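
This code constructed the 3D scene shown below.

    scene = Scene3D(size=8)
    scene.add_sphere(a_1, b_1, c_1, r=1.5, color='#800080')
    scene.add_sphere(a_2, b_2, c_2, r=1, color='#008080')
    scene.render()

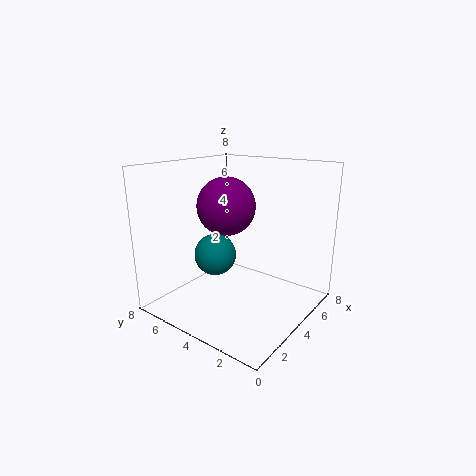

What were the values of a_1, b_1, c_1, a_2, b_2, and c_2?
a_1 = 3
b_1 = 4
c_1 = 6
a_2 = 1.5
b_2 = 3.5
c_2 = 4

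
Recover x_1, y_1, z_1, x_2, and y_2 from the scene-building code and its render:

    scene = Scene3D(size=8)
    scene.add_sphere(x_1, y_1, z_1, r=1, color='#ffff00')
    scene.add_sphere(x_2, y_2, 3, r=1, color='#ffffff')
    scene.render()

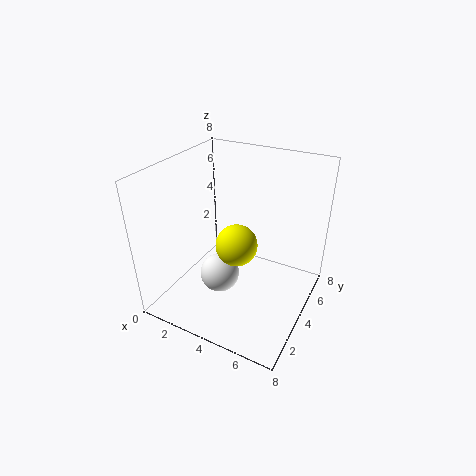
x_1 = 5
y_1 = 2
z_1 = 5
x_2 = 4
y_2 = 2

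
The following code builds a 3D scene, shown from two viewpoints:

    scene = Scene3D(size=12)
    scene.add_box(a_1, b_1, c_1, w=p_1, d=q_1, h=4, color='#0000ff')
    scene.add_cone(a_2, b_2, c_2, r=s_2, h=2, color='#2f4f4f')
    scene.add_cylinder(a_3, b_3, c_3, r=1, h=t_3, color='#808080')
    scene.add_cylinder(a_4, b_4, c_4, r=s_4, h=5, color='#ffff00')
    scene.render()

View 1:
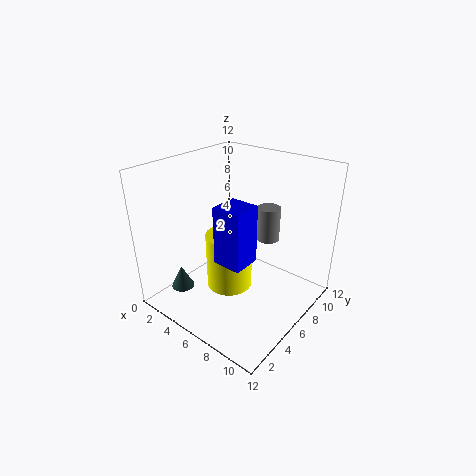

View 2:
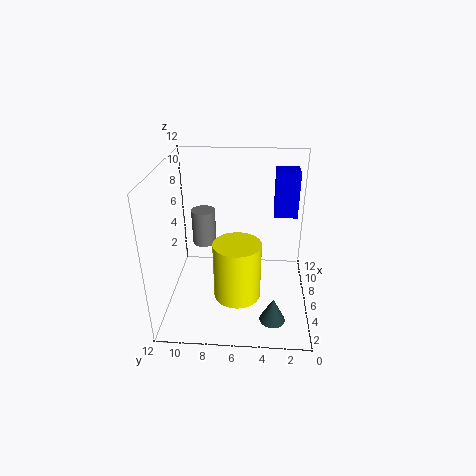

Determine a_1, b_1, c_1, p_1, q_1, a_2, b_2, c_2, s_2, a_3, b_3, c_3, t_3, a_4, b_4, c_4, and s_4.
a_1 = 8; b_1 = 1; c_1 = 7; p_1 = 2; q_1 = 2; a_2 = 2; b_2 = 3; c_2 = 1; s_2 = 1; a_3 = 7; b_3 = 9; c_3 = 5; t_3 = 3; a_4 = 5; b_4 = 6; c_4 = 1; s_4 = 2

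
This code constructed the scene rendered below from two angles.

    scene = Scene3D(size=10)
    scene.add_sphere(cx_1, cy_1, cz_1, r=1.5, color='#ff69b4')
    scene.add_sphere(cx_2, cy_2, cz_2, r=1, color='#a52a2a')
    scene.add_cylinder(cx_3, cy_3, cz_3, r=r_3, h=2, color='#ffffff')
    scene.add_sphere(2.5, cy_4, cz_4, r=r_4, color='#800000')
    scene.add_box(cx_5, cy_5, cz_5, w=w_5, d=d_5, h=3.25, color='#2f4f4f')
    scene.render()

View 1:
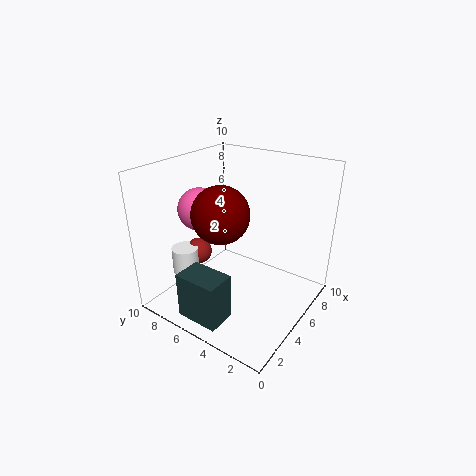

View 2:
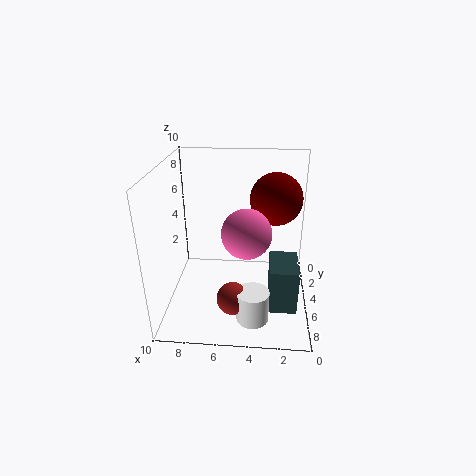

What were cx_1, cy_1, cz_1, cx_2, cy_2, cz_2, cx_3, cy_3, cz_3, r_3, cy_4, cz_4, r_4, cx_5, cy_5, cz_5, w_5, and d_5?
cx_1 = 4.25, cy_1 = 7.75, cz_1 = 6.75, cx_2 = 5, cy_2 = 8.75, cz_2 = 2.75, cx_3 = 3.75, cy_3 = 9, cz_3 = 1.5, r_3 = 1, cy_4 = 4.5, cz_4 = 7.75, r_4 = 1.75, cx_5 = 0.75, cy_5 = 4, cz_5 = 0.25, w_5 = 2, d_5 = 3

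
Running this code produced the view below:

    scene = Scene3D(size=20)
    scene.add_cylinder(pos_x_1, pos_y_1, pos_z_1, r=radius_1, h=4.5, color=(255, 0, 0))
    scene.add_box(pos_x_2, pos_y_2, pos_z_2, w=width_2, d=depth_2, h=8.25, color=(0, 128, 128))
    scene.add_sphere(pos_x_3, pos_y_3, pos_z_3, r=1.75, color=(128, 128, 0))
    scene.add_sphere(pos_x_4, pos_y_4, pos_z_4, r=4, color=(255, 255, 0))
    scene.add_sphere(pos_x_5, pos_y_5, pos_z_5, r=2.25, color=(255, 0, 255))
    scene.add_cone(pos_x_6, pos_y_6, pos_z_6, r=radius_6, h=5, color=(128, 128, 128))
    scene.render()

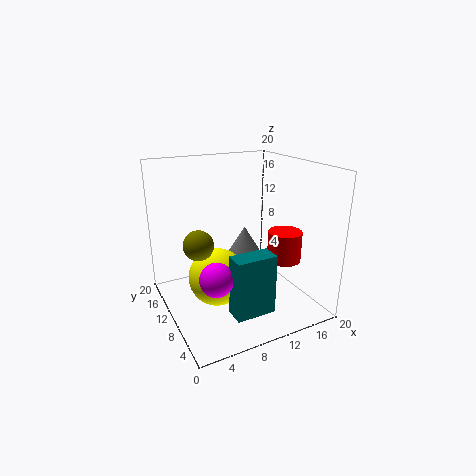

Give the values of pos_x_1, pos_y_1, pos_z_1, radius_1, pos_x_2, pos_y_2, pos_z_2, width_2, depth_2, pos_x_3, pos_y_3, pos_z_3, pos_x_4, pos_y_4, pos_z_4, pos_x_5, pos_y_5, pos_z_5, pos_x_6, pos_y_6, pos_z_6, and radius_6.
pos_x_1 = 17.25, pos_y_1 = 9, pos_z_1 = 5.5, radius_1 = 2.5, pos_x_2 = 6.75, pos_y_2 = 3.5, pos_z_2 = 1.25, width_2 = 5.5, depth_2 = 2.75, pos_x_3 = 2.5, pos_y_3 = 5.25, pos_z_3 = 12.25, pos_x_4 = 6.75, pos_y_4 = 10, pos_z_4 = 4.75, pos_x_5 = 5.25, pos_y_5 = 6.75, pos_z_5 = 6.25, pos_x_6 = 12, pos_y_6 = 11.75, pos_z_6 = 5.75, radius_6 = 3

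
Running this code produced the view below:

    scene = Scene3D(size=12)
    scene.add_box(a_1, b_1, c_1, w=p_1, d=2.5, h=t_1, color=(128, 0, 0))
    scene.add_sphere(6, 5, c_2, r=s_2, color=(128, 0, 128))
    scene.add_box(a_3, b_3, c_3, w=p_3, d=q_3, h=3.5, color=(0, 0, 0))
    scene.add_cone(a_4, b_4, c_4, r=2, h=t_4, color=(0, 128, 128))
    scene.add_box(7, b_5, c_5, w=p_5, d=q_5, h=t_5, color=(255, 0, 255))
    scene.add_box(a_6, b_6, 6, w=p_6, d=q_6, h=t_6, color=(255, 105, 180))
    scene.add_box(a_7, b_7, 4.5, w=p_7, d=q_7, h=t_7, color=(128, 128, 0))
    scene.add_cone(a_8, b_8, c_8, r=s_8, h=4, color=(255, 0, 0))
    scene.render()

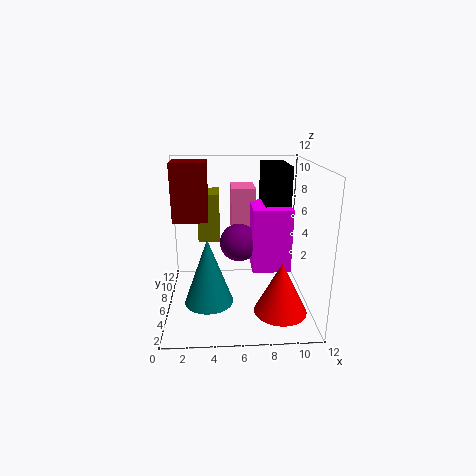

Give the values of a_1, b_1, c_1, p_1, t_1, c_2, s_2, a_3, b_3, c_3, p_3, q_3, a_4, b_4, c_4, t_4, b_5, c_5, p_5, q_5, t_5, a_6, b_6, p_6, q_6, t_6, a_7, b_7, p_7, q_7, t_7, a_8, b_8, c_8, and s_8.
a_1 = 0.5
b_1 = 7
c_1 = 7
p_1 = 3
t_1 = 5
c_2 = 6
s_2 = 1.5
a_3 = 8
b_3 = 4.5
c_3 = 8.5
p_3 = 2
q_3 = 4
a_4 = 3.5
b_4 = 4.5
c_4 = 1
t_4 = 5.5
b_5 = 3.5
c_5 = 4
p_5 = 3
q_5 = 3.5
t_5 = 5
a_6 = 5.5
b_6 = 6.5
p_6 = 2
q_6 = 3
t_6 = 4
a_7 = 2.5
b_7 = 9
p_7 = 2
q_7 = 3
t_7 = 4.5
a_8 = 9
b_8 = 2
c_8 = 1.5
s_8 = 2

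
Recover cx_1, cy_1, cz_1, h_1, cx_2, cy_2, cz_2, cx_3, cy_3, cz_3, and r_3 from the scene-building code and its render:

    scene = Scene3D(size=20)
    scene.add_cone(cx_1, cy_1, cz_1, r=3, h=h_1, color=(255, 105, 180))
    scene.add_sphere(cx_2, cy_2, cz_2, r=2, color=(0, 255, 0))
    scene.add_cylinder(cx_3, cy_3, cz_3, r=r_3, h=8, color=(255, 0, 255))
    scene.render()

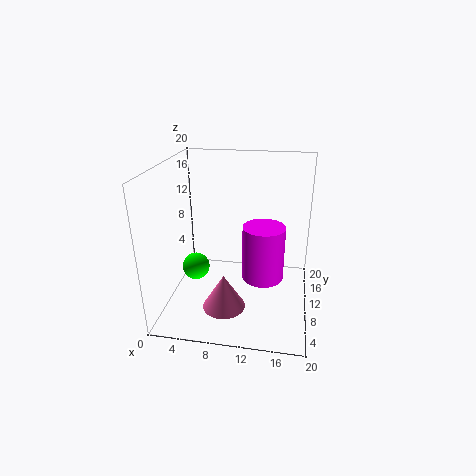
cx_1 = 8.5, cy_1 = 7, cz_1 = 0.5, h_1 = 5, cx_2 = 3.5, cy_2 = 10.5, cz_2 = 4.5, cx_3 = 13.5, cy_3 = 11, cz_3 = 3.5, r_3 = 3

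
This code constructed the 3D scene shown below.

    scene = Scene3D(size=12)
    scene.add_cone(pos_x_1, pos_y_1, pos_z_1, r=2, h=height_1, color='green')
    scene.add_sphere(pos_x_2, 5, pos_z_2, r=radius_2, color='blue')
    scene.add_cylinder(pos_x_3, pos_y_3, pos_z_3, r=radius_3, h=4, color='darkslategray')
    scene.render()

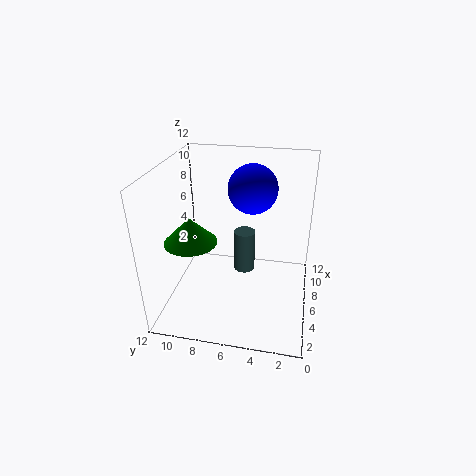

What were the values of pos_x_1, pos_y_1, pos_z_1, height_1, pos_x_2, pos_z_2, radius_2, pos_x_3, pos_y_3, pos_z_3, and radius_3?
pos_x_1 = 3
pos_y_1 = 9
pos_z_1 = 7
height_1 = 2
pos_x_2 = 7
pos_z_2 = 10
radius_2 = 2
pos_x_3 = 9
pos_y_3 = 6
pos_z_3 = 1
radius_3 = 1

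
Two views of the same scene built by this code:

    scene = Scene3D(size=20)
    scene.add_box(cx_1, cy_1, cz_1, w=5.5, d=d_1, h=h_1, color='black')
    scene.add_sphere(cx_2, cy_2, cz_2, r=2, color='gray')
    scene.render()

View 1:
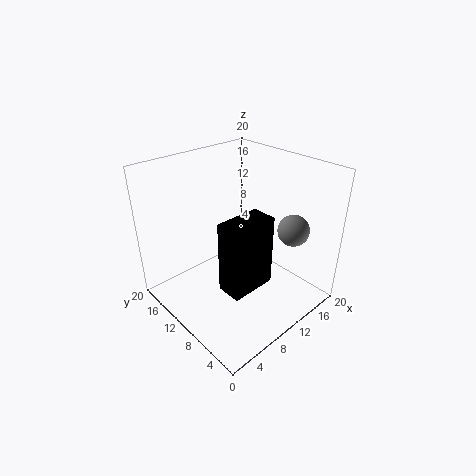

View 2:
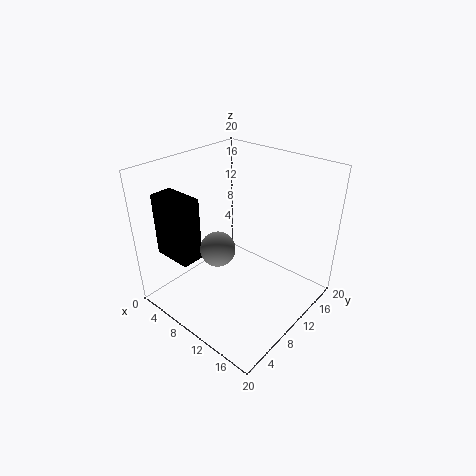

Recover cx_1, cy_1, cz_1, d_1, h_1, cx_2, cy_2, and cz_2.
cx_1 = 2.5, cy_1 = 2, cz_1 = 8.5, d_1 = 3, h_1 = 8.5, cx_2 = 13, cy_2 = 3, cz_2 = 13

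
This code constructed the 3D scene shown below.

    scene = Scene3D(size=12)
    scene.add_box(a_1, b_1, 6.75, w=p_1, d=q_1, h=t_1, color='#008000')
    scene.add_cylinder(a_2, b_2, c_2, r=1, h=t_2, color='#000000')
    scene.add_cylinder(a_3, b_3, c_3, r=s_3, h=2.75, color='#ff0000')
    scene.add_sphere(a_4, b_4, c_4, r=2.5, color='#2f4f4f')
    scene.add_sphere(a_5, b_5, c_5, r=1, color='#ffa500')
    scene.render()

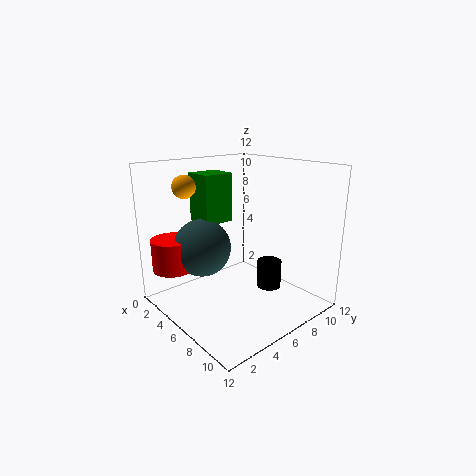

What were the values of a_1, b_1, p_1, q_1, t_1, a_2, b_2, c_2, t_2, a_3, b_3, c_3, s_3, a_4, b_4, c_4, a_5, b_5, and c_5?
a_1 = 1.25
b_1 = 4.5
p_1 = 2.5
q_1 = 2.75
t_1 = 4.25
a_2 = 8.25
b_2 = 7.5
c_2 = 2
t_2 = 2.25
a_3 = 2
b_3 = 2
c_3 = 3
s_3 = 1.75
a_4 = 3.25
b_4 = 4.25
c_4 = 4.75
a_5 = 2
b_5 = 3.5
c_5 = 10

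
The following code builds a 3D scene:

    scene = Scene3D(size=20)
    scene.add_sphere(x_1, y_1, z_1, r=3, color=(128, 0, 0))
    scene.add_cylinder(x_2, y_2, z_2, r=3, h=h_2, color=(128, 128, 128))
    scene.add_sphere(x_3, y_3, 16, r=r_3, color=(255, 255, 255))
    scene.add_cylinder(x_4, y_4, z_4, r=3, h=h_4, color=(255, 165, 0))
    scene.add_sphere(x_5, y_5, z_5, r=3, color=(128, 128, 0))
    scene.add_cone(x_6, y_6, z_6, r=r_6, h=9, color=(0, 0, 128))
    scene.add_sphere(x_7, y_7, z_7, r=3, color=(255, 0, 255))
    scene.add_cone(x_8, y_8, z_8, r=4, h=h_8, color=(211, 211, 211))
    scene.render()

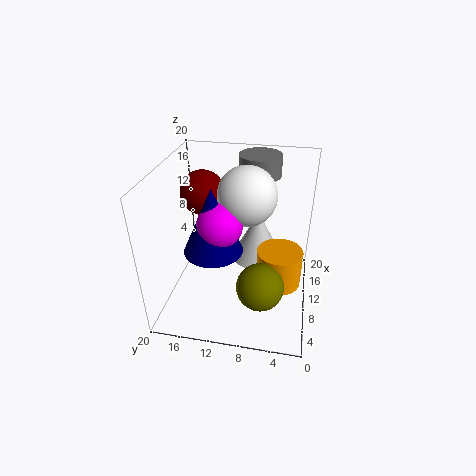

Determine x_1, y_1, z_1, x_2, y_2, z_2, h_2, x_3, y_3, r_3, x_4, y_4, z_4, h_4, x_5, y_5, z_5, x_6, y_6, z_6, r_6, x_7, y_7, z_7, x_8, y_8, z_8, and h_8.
x_1 = 11, y_1 = 15, z_1 = 16, x_2 = 16, y_2 = 8, z_2 = 17, h_2 = 3, x_3 = 11, y_3 = 9, r_3 = 4, x_4 = 8, y_4 = 4, z_4 = 5, h_4 = 5, x_5 = 4, y_5 = 6, z_5 = 7, x_6 = 8, y_6 = 13, z_6 = 9, r_6 = 4, x_7 = 8, y_7 = 12, z_7 = 13, x_8 = 16, y_8 = 8, z_8 = 3, h_8 = 8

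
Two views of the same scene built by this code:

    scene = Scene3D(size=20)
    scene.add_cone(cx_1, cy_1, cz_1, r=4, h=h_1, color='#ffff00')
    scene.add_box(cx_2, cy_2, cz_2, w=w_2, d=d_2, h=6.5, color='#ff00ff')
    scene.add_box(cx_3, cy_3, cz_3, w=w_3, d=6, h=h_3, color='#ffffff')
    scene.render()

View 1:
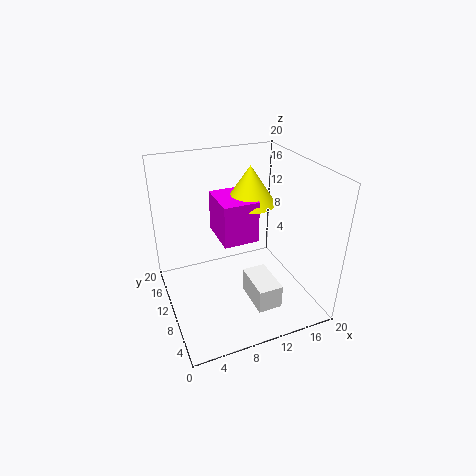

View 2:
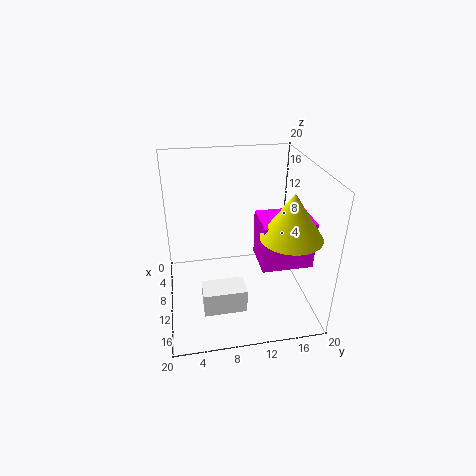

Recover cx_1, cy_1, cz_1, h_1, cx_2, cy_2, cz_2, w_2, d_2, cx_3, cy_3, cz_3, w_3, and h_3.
cx_1 = 14.5, cy_1 = 16, cz_1 = 12, h_1 = 6, cx_2 = 9, cy_2 = 12.5, cz_2 = 7, w_2 = 5.5, d_2 = 7, cx_3 = 11, cy_3 = 4.5, cz_3 = 0.5, w_3 = 3.5, h_3 = 3.5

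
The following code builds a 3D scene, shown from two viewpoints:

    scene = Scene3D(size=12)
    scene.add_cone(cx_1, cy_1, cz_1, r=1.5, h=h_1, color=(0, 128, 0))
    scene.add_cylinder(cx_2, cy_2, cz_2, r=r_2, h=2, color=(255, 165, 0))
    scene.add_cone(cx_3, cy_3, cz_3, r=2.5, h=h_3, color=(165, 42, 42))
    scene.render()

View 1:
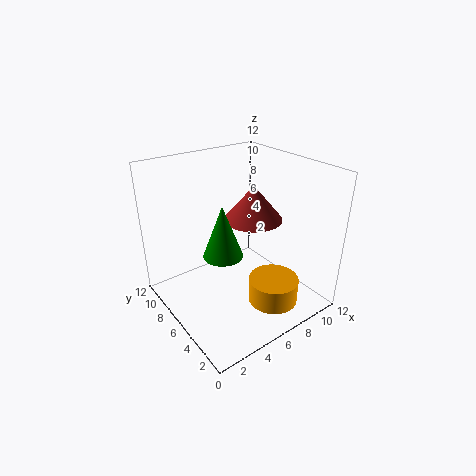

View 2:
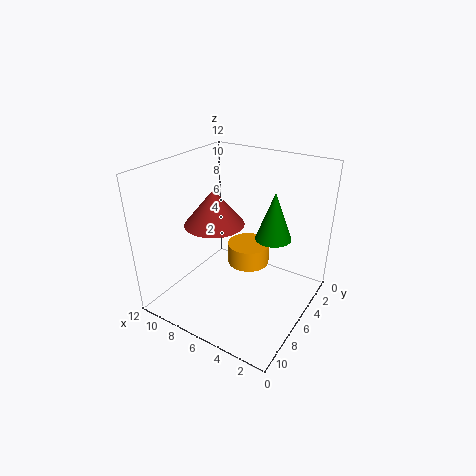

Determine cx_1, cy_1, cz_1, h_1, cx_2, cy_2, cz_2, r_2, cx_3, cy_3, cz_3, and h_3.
cx_1 = 3.5, cy_1 = 4.5, cz_1 = 6, h_1 = 4, cx_2 = 7, cy_2 = 2.5, cz_2 = 1.5, r_2 = 2, cx_3 = 8, cy_3 = 6.5, cz_3 = 7, h_3 = 3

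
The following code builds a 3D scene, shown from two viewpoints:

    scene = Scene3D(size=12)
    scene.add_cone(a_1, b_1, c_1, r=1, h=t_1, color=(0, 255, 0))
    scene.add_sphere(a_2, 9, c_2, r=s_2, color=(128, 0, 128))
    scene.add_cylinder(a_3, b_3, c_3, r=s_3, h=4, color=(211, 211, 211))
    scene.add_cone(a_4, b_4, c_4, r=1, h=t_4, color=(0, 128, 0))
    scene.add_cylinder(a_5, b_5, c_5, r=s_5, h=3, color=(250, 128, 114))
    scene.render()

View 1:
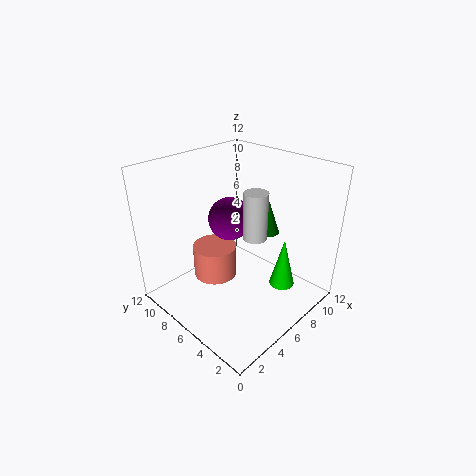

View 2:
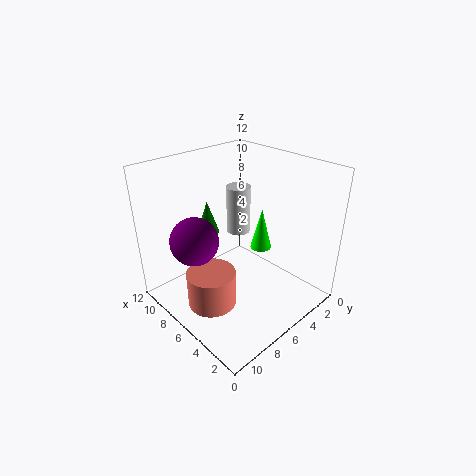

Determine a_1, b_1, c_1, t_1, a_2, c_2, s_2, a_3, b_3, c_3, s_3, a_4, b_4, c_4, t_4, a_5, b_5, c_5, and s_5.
a_1 = 7
b_1 = 2
c_1 = 3
t_1 = 4
a_2 = 8
c_2 = 6
s_2 = 2
a_3 = 7
b_3 = 5
c_3 = 6
s_3 = 1
a_4 = 10
b_4 = 6
c_4 = 5
t_4 = 3
a_5 = 6
b_5 = 9
c_5 = 1
s_5 = 2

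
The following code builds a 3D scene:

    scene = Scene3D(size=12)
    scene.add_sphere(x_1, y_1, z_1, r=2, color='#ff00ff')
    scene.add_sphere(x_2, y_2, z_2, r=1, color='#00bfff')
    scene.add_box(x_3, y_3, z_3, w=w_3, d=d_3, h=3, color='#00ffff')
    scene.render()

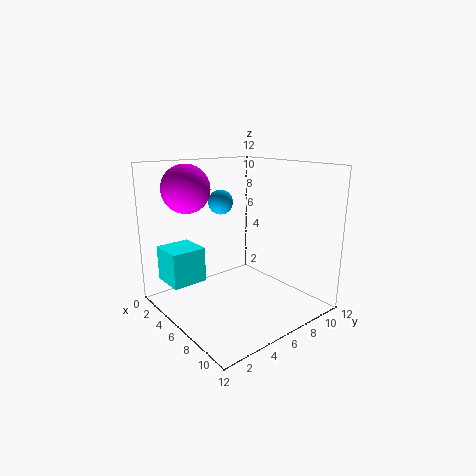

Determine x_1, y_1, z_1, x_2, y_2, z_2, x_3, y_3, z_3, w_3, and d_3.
x_1 = 3, y_1 = 3, z_1 = 10, x_2 = 5, y_2 = 5, z_2 = 9, x_3 = 1, y_3 = 1, z_3 = 2, w_3 = 3, d_3 = 3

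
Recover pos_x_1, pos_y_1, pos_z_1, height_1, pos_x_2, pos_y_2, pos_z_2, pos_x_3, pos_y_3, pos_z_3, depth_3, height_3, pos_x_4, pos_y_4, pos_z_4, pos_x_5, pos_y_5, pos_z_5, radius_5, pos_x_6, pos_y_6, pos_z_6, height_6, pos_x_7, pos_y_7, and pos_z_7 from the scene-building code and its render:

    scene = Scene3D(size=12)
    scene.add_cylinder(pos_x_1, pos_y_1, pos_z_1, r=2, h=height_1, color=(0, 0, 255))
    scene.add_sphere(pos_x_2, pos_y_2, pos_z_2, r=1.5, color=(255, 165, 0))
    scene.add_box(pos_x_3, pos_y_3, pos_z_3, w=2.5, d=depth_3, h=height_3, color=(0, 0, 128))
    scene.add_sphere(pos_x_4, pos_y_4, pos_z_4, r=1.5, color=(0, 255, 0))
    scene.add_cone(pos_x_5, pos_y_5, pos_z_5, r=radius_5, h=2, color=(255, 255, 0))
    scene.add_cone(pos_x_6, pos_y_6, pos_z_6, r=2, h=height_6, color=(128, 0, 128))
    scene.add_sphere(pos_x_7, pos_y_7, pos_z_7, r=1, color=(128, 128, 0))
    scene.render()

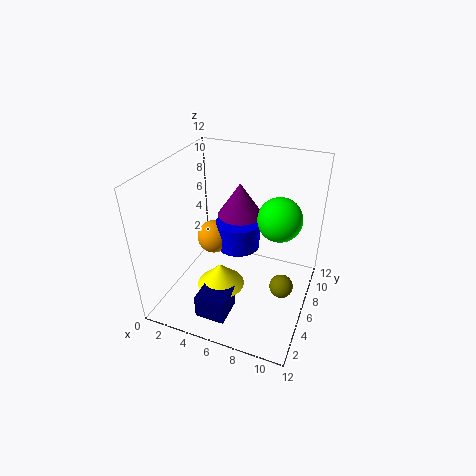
pos_x_1 = 5; pos_y_1 = 8.5; pos_z_1 = 3.5; height_1 = 2.5; pos_x_2 = 3; pos_y_2 = 7.5; pos_z_2 = 4.5; pos_x_3 = 4; pos_y_3 = 1.5; pos_z_3 = 0.5; depth_3 = 2.5; height_3 = 2; pos_x_4 = 10; pos_y_4 = 3.5; pos_z_4 = 10; pos_x_5 = 5; pos_y_5 = 4.5; pos_z_5 = 2; radius_5 = 2; pos_x_6 = 5; pos_y_6 = 9; pos_z_6 = 6.5; height_6 = 3; pos_x_7 = 10; pos_y_7 = 6; pos_z_7 = 2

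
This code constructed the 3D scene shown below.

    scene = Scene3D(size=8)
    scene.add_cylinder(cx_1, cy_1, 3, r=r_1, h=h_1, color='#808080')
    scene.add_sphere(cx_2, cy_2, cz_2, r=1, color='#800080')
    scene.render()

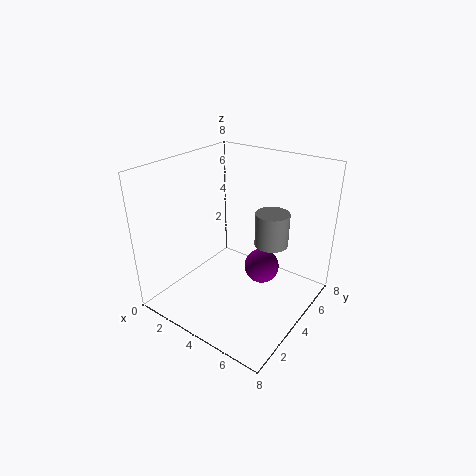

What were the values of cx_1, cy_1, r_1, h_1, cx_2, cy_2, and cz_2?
cx_1 = 5, cy_1 = 6, r_1 = 1, h_1 = 2, cx_2 = 5, cy_2 = 5, cz_2 = 2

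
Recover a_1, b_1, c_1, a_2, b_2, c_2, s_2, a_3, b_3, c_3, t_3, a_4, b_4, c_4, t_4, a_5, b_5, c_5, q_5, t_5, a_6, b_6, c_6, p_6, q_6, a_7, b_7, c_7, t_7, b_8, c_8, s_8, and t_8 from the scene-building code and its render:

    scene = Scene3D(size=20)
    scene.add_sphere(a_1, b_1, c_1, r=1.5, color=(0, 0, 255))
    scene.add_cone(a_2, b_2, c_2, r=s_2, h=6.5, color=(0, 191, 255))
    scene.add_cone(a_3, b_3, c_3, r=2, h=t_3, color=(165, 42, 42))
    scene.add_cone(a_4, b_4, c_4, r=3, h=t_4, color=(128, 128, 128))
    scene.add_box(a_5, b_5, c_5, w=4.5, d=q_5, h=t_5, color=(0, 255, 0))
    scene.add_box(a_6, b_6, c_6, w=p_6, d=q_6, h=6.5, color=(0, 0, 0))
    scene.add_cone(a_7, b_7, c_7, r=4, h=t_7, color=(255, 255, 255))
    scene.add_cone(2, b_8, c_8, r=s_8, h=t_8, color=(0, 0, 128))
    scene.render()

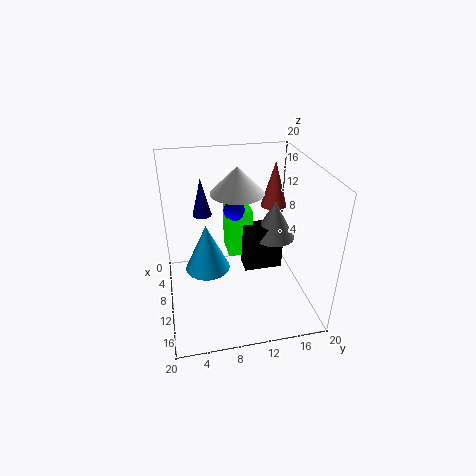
a_1 = 7.5, b_1 = 10, c_1 = 13, a_2 = 11, b_2 = 5.5, c_2 = 6.5, s_2 = 3, a_3 = 4, b_3 = 17, c_3 = 11.5, t_3 = 7, a_4 = 9, b_4 = 15.5, c_4 = 9, t_4 = 5.5, a_5 = 4, b_5 = 9, c_5 = 6, q_5 = 3.5, t_5 = 7, a_6 = 7.5, b_6 = 11, c_6 = 4.5, p_6 = 3, q_6 = 5.5, a_7 = 5, b_7 = 11, c_7 = 14.5, t_7 = 4, b_8 = 6, c_8 = 10, s_8 = 1.5, t_8 = 6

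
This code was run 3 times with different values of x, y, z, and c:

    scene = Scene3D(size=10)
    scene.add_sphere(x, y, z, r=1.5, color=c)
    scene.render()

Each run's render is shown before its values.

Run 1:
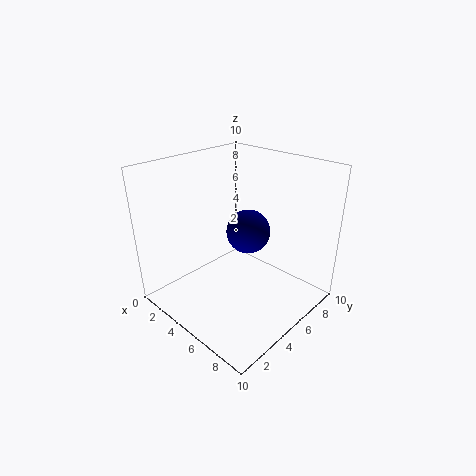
x = 5.5, y = 5.5, z = 5.5, c = 'navy'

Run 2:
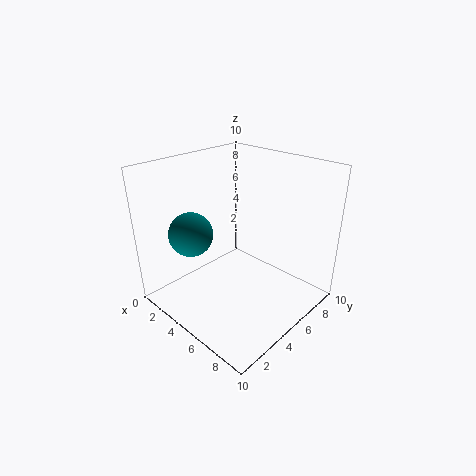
x = 3, y = 2.5, z = 5.5, c = 'teal'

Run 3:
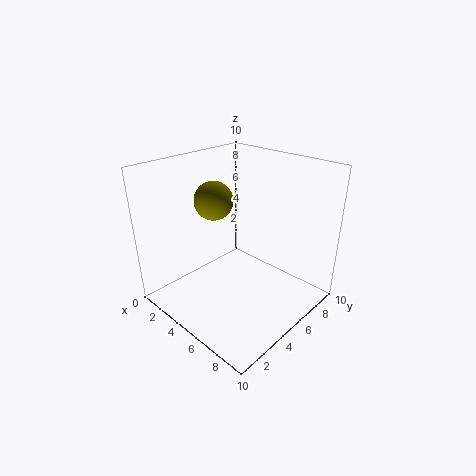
x = 1.5, y = 6, z = 6.5, c = 'olive'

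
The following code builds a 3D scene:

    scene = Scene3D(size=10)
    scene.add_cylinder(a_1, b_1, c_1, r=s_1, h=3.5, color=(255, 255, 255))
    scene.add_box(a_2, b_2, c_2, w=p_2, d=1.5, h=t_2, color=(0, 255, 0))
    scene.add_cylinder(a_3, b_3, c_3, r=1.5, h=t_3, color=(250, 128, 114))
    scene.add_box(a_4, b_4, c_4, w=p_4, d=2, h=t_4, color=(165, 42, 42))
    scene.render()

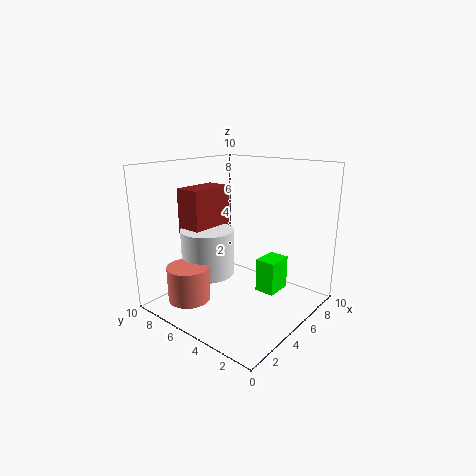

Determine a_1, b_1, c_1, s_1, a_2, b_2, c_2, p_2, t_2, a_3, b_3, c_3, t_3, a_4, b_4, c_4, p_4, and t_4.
a_1 = 5, b_1 = 8, c_1 = 1.5, s_1 = 2, a_2 = 6.5, b_2 = 3, c_2 = 0.5, p_2 = 2, t_2 = 2.5, a_3 = 2.5, b_3 = 7.5, c_3 = 0.5, t_3 = 2.5, a_4 = 4, b_4 = 8, c_4 = 4.5, p_4 = 3.5, t_4 = 3.5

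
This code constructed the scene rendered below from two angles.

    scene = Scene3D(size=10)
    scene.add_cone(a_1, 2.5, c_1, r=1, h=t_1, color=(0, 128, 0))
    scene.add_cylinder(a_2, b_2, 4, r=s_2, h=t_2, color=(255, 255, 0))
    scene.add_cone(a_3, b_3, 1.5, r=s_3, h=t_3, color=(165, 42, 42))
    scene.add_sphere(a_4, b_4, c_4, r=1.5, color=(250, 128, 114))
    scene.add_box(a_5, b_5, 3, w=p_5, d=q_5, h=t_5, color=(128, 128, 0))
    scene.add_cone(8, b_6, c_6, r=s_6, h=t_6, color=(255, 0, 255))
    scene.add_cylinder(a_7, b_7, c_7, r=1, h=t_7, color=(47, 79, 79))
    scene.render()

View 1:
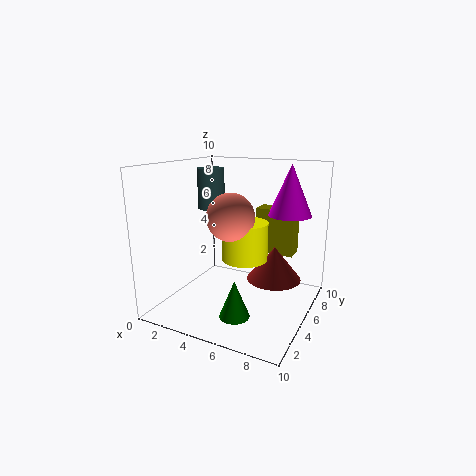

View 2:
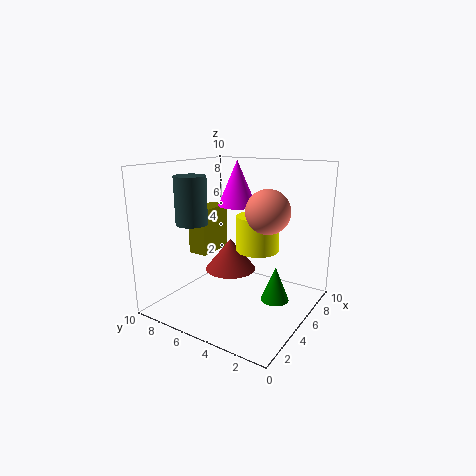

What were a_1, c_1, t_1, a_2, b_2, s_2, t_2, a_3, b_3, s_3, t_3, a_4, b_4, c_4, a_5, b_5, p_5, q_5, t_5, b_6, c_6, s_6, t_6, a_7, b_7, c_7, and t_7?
a_1 = 6, c_1 = 0.5, t_1 = 2.5, a_2 = 6, b_2 = 4, s_2 = 1.5, t_2 = 2.5, a_3 = 7, b_3 = 7, s_3 = 2, t_3 = 2.5, a_4 = 5.5, b_4 = 3, c_4 = 7, a_5 = 5, b_5 = 8, p_5 = 3, q_5 = 1.5, t_5 = 3.5, b_6 = 7, c_6 = 6.5, s_6 = 1.5, t_6 = 3.5, a_7 = 2, b_7 = 6.5, c_7 = 6.5, t_7 = 3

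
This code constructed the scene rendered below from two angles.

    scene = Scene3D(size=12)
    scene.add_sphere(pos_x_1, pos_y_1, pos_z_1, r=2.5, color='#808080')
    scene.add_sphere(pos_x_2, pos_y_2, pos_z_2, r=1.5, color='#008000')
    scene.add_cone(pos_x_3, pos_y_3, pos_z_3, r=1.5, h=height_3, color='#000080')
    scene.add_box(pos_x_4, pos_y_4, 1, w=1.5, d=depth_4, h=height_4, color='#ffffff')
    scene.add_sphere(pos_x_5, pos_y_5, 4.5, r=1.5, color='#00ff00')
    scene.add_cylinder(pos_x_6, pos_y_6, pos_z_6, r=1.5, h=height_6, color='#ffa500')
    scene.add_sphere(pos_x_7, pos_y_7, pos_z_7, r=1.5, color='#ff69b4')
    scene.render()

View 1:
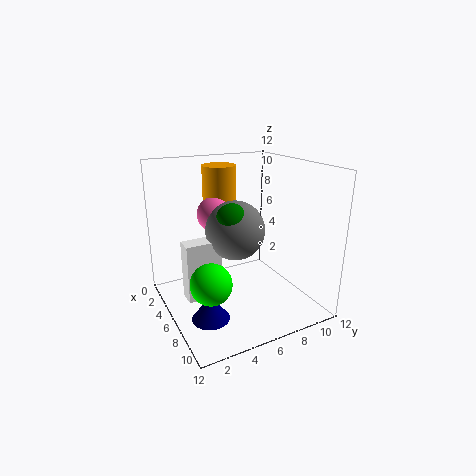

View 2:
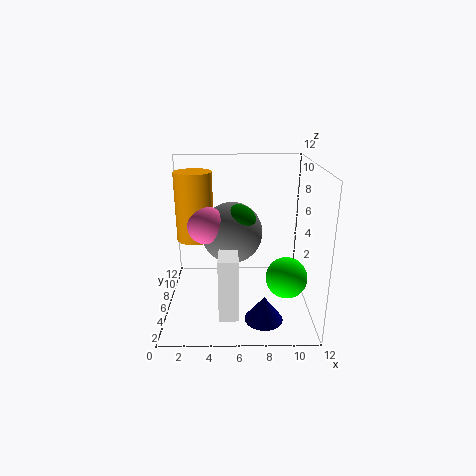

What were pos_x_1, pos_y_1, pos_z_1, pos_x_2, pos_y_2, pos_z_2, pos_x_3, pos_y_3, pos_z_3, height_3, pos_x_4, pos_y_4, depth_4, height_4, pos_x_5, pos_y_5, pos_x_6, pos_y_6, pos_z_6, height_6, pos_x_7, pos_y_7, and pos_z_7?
pos_x_1 = 5.5; pos_y_1 = 6; pos_z_1 = 6.5; pos_x_2 = 6; pos_y_2 = 5.5; pos_z_2 = 7.5; pos_x_3 = 8; pos_y_3 = 2.5; pos_z_3 = 0.5; height_3 = 2; pos_x_4 = 4.5; pos_y_4 = 1.5; depth_4 = 3; height_4 = 5; pos_x_5 = 9.5; pos_y_5 = 2; pos_x_6 = 2.5; pos_y_6 = 6; pos_z_6 = 6; height_6 = 5.5; pos_x_7 = 3.5; pos_y_7 = 5; pos_z_7 = 7.5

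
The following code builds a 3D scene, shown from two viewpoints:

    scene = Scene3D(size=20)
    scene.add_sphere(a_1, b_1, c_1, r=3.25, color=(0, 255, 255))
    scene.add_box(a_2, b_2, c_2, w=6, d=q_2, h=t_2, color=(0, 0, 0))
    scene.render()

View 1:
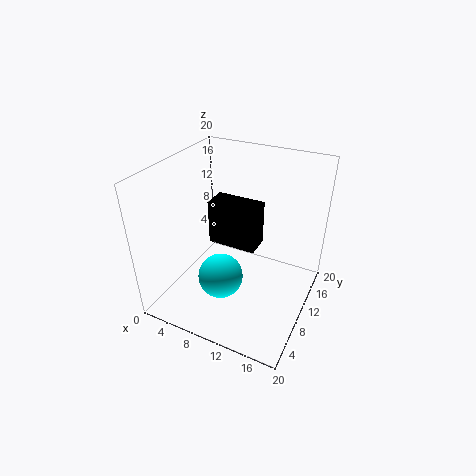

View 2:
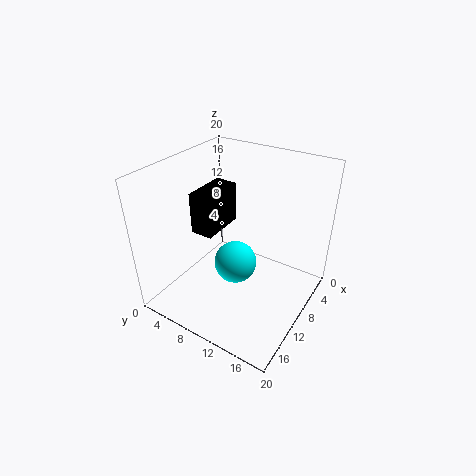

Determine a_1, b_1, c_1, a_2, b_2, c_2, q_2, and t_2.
a_1 = 8; b_1 = 8.25; c_1 = 3.75; a_2 = 8.25; b_2 = 5.5; c_2 = 11.75; q_2 = 3; t_2 = 5.5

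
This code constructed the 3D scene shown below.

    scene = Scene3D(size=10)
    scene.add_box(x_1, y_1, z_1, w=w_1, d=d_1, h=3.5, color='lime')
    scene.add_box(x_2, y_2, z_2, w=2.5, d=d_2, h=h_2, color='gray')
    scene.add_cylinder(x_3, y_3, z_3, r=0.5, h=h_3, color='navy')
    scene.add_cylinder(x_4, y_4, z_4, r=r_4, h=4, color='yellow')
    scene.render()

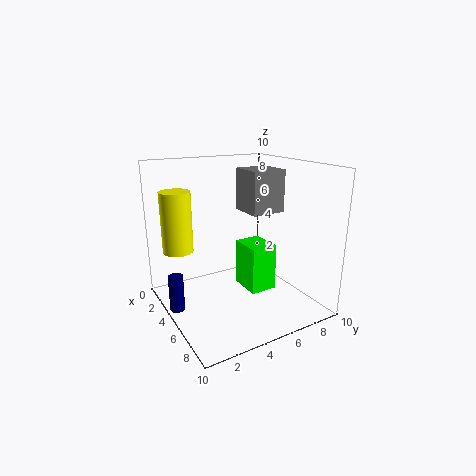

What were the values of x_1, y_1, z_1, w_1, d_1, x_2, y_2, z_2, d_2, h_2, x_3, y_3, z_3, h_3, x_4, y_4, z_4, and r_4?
x_1 = 3, y_1 = 6, z_1 = 0.5, w_1 = 2.5, d_1 = 2, x_2 = 3, y_2 = 6, z_2 = 6.5, d_2 = 2.5, h_2 = 3, x_3 = 4.5, y_3 = 0.5, z_3 = 0.5, h_3 = 2.5, x_4 = 4, y_4 = 1, z_4 = 4.5, r_4 = 1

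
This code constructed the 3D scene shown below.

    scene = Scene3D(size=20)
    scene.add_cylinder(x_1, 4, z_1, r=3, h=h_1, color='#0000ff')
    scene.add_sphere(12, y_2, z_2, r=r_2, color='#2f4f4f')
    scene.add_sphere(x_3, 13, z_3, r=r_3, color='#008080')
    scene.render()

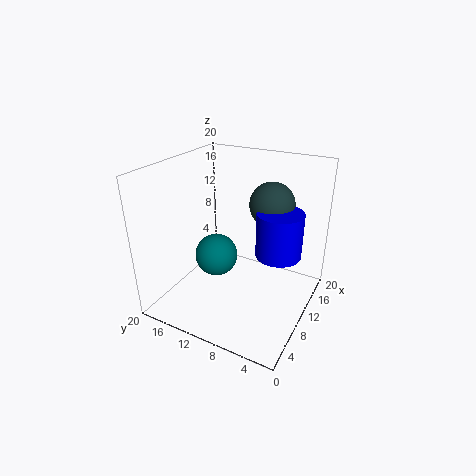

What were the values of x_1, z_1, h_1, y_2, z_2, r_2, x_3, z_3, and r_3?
x_1 = 10; z_1 = 9; h_1 = 6; y_2 = 6; z_2 = 15; r_2 = 3; x_3 = 9; z_3 = 7; r_3 = 3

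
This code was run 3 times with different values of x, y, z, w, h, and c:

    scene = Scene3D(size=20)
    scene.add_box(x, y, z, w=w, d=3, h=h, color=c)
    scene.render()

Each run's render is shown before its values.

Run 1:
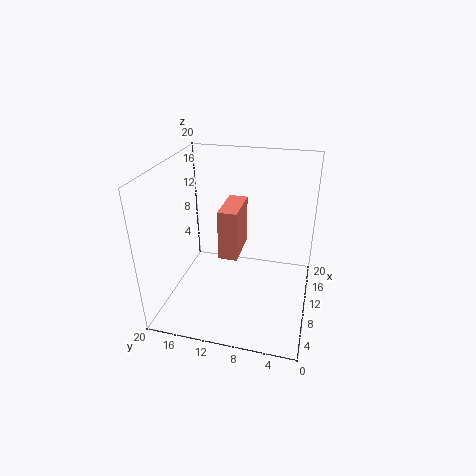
x = 13
y = 11
z = 4
w = 7
h = 8
c = 'salmon'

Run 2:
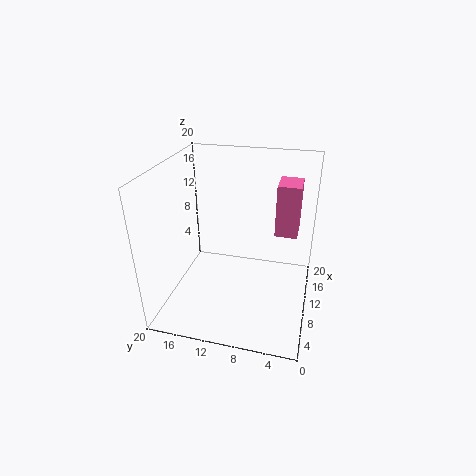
x = 10
y = 2
z = 11
w = 4
h = 7
c = 'hotpink'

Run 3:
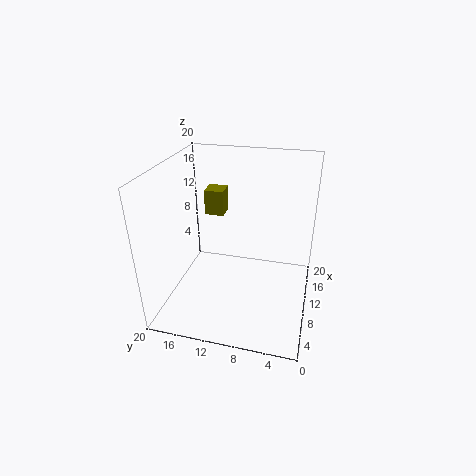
x = 16
y = 14
z = 10
w = 3
h = 4
c = 'olive'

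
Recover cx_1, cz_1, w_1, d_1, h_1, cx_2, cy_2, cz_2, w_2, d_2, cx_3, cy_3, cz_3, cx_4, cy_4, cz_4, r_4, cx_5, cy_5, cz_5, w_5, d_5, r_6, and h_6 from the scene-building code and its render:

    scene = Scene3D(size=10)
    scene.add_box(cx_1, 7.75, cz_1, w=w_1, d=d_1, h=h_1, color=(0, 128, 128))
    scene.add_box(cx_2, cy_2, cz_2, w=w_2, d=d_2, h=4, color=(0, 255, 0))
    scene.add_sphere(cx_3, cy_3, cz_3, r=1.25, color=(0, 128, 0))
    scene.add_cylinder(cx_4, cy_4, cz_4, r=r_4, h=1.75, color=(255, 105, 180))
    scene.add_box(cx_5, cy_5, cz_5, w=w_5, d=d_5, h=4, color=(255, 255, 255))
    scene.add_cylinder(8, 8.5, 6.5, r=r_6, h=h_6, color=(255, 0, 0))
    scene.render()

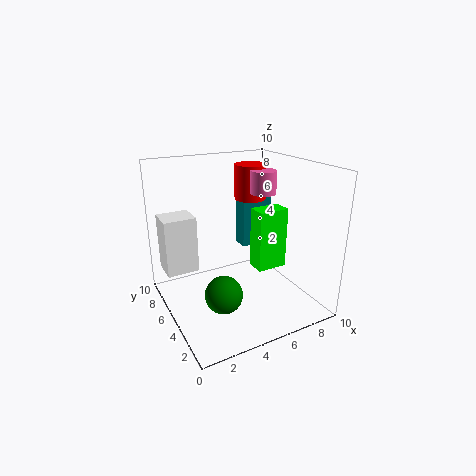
cx_1 = 7, cz_1 = 2.75, w_1 = 2.5, d_1 = 1.25, h_1 = 4, cx_2 = 5.25, cy_2 = 2.5, cz_2 = 3.5, w_2 = 2, d_2 = 1.25, cx_3 = 3, cy_3 = 3.25, cz_3 = 2, cx_4 = 8.25, cy_4 = 7, cz_4 = 7.25, r_4 = 1, cx_5 = 0.25, cy_5 = 6.25, cz_5 = 2.5, w_5 = 2.25, d_5 = 2, r_6 = 1.25, h_6 = 2.75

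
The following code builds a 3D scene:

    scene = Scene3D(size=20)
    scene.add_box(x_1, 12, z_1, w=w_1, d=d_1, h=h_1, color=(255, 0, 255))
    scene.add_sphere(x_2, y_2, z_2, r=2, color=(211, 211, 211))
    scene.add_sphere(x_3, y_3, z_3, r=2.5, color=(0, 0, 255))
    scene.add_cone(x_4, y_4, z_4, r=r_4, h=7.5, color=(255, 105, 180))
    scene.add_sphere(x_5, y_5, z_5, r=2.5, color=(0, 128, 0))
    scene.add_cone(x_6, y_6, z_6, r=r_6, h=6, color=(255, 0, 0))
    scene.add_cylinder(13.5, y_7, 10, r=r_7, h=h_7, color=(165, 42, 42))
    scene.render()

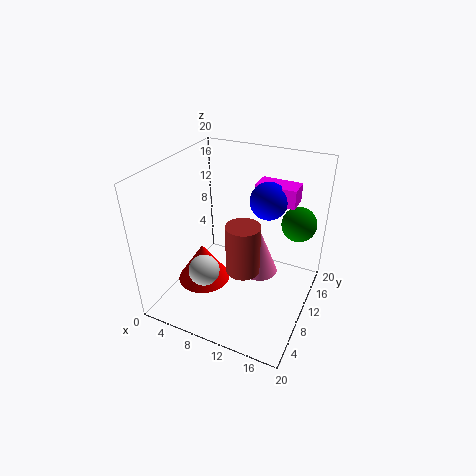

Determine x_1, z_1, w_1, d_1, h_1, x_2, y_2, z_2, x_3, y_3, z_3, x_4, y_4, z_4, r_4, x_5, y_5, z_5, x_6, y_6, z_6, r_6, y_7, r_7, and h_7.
x_1 = 11.5; z_1 = 15; w_1 = 5.5; d_1 = 3; h_1 = 2.5; x_2 = 8; y_2 = 4; z_2 = 8; x_3 = 13.5; y_3 = 12; z_3 = 15.5; x_4 = 11; y_4 = 16; z_4 = 0.5; r_4 = 3; x_5 = 17; y_5 = 15.5; z_5 = 11; x_6 = 4; y_6 = 10; z_6 = 1; r_6 = 4; y_7 = 4; r_7 = 2; h_7 = 6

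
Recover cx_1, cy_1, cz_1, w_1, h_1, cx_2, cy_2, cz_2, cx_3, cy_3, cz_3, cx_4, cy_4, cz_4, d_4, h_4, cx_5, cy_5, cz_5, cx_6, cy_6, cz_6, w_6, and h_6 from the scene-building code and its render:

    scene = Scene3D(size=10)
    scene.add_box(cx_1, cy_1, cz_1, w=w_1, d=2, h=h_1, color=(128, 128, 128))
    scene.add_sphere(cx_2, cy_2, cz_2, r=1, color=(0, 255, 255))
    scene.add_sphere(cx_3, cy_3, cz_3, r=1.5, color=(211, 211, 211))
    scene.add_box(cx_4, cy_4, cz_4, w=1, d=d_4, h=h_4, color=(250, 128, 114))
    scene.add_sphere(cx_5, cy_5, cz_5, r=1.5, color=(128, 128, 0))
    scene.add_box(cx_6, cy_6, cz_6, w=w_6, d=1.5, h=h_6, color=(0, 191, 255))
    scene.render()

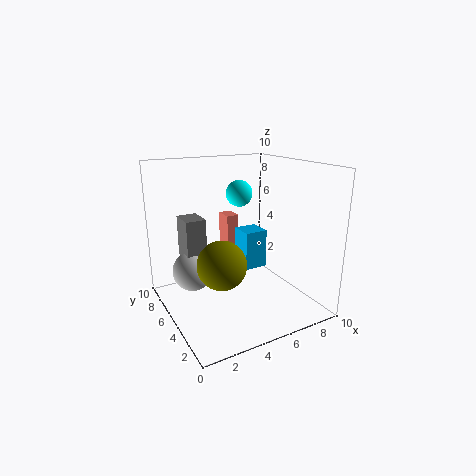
cx_1 = 2, cy_1 = 7, cz_1 = 3, w_1 = 1.5, h_1 = 3, cx_2 = 6.5, cy_2 = 7.5, cz_2 = 7.5, cx_3 = 2.5, cy_3 = 7.5, cz_3 = 2, cx_4 = 6, cy_4 = 8.5, cz_4 = 1.5, d_4 = 1.5, h_4 = 4, cx_5 = 2.5, cy_5 = 2.5, cz_5 = 4.5, cx_6 = 4.5, cy_6 = 3, cz_6 = 3.5, w_6 = 1.5, h_6 = 2.5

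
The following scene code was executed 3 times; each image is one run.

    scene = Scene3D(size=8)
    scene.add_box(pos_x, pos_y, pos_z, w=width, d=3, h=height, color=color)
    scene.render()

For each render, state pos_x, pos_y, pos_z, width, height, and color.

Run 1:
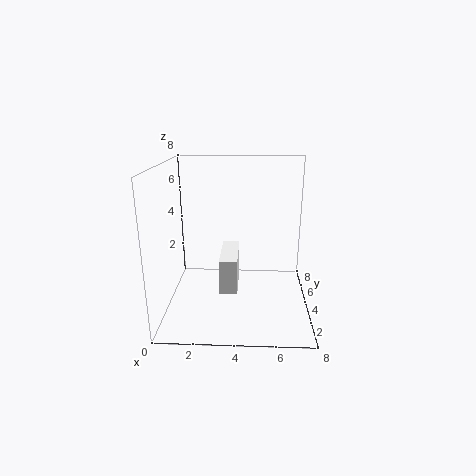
pos_x = 3; pos_y = 3; pos_z = 1; width = 1; height = 2; color = 'white'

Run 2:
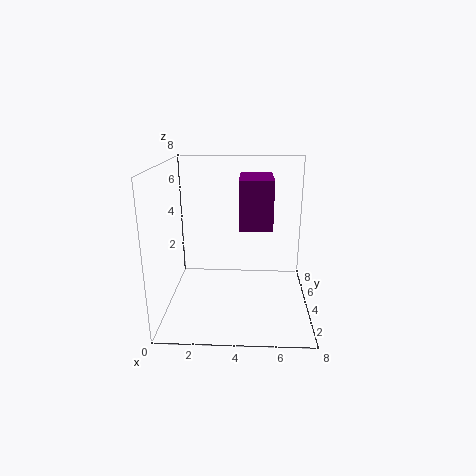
pos_x = 4; pos_y = 5; pos_z = 4; width = 2; height = 3; color = 'purple'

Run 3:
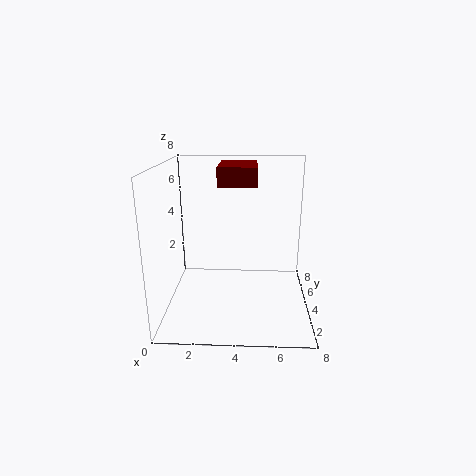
pos_x = 3; pos_y = 3; pos_z = 7; width = 2; height = 1; color = 'maroon'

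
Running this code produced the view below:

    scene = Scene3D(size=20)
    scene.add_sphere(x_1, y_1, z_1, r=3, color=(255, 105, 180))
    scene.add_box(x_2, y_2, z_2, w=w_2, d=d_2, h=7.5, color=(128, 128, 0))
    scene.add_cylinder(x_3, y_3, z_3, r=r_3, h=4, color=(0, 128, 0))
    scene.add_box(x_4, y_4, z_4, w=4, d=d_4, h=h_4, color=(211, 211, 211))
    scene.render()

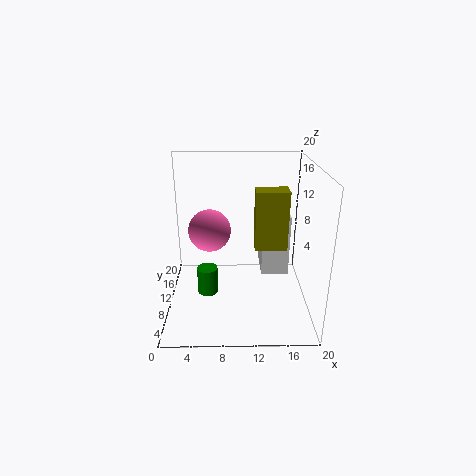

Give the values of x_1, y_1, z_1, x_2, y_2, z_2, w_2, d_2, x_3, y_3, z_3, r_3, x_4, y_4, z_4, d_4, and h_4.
x_1 = 6
y_1 = 11.5
z_1 = 10.5
x_2 = 12
y_2 = 5
z_2 = 10.5
w_2 = 4
d_2 = 2.5
x_3 = 5.5
y_3 = 10.5
z_3 = 1
r_3 = 1.5
x_4 = 13.5
y_4 = 11
z_4 = 3.5
d_4 = 6
h_4 = 9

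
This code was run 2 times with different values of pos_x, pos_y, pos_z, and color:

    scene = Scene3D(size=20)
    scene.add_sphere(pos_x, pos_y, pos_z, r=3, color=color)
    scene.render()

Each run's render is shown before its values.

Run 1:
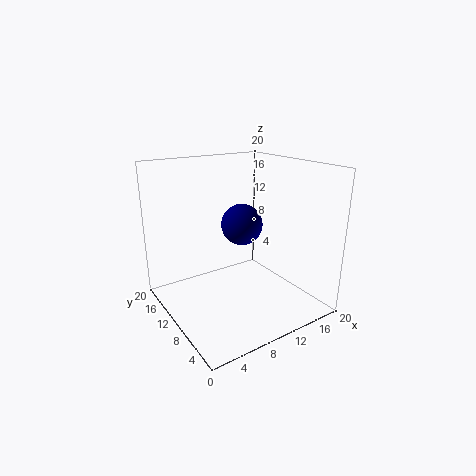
pos_x = 12; pos_y = 12; pos_z = 11; color = 'navy'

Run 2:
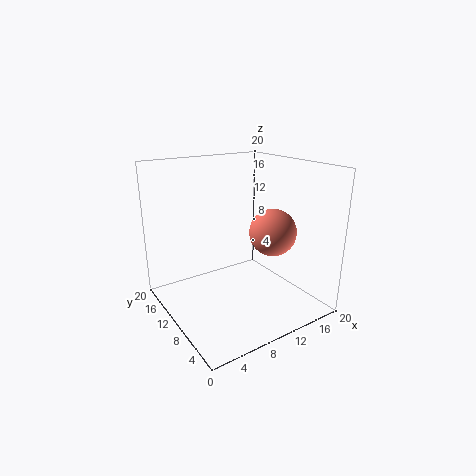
pos_x = 12; pos_y = 5; pos_z = 12; color = 'salmon'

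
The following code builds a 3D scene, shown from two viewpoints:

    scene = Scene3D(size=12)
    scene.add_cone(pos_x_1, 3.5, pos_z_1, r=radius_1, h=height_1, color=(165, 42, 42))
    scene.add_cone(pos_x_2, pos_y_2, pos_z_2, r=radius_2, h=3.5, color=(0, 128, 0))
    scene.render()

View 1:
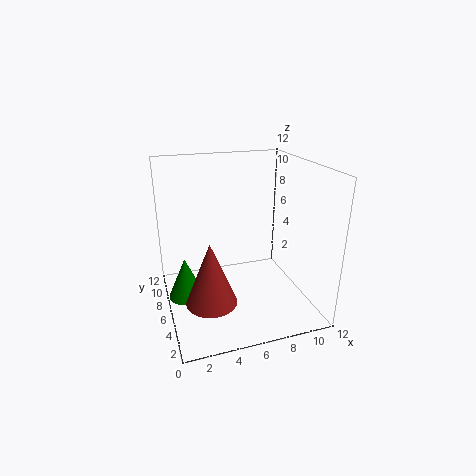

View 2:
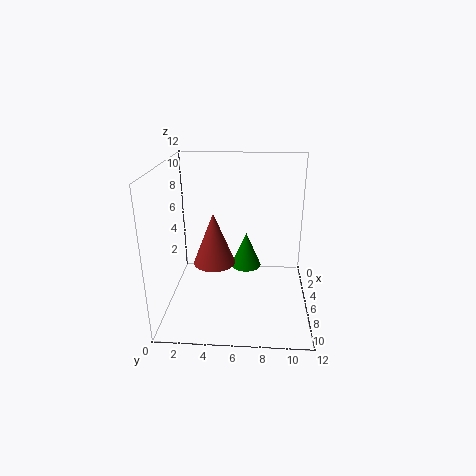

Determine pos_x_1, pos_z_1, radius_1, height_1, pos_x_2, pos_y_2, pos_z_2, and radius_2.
pos_x_1 = 3
pos_z_1 = 2
radius_1 = 2
height_1 = 5
pos_x_2 = 1.5
pos_y_2 = 6.5
pos_z_2 = 1
radius_2 = 1.5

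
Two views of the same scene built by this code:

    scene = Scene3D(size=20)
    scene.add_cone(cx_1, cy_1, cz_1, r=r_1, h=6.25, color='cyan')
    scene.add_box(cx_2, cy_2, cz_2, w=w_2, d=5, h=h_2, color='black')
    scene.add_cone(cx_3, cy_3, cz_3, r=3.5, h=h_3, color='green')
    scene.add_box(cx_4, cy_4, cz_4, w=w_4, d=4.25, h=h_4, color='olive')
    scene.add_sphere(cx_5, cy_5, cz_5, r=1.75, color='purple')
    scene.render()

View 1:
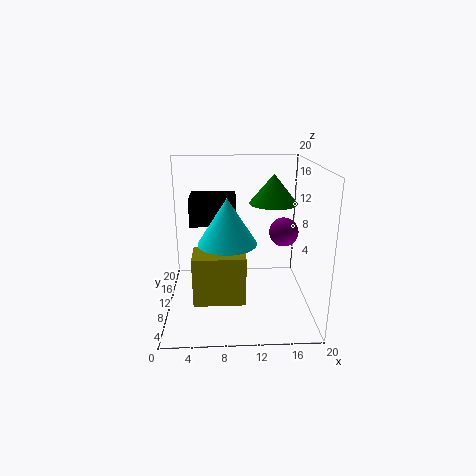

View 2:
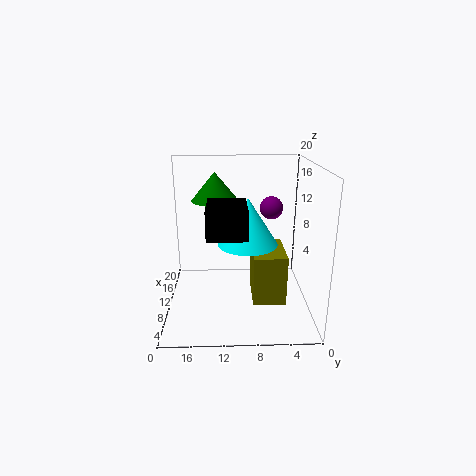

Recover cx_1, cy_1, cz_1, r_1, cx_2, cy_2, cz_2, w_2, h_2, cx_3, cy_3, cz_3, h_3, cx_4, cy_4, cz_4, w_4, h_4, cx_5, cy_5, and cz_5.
cx_1 = 8.5; cy_1 = 8.75; cz_1 = 9.75; r_1 = 4; cx_2 = 3.5; cy_2 = 9; cz_2 = 12; w_2 = 6.25; h_2 = 3.75; cx_3 = 15.25; cy_3 = 13.25; cz_3 = 14; h_3 = 4.25; cx_4 = 4; cy_4 = 4; cz_4 = 3; w_4 = 6.75; h_4 = 6.5; cx_5 = 15.25; cy_5 = 4.75; cz_5 = 12.75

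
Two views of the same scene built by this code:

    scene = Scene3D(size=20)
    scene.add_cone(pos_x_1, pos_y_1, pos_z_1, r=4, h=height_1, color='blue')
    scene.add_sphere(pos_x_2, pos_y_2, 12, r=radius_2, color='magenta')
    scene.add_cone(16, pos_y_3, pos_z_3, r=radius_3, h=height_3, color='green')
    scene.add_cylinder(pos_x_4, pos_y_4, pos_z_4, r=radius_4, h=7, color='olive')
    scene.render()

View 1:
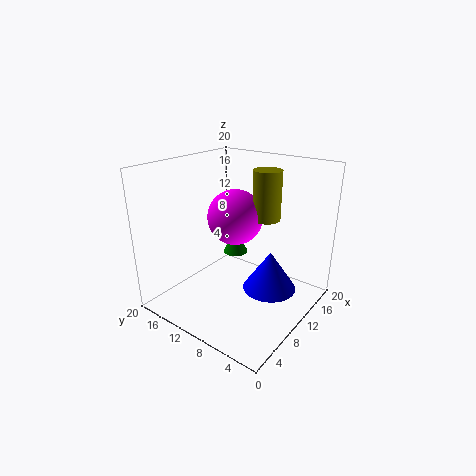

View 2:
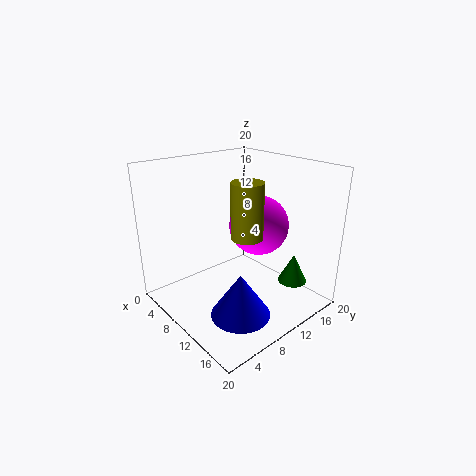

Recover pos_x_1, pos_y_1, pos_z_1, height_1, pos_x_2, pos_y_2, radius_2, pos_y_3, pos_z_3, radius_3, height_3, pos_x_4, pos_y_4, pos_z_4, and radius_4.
pos_x_1 = 14
pos_y_1 = 7
pos_z_1 = 1
height_1 = 6
pos_x_2 = 12
pos_y_2 = 12
radius_2 = 4
pos_y_3 = 15
pos_z_3 = 4
radius_3 = 2
height_3 = 4
pos_x_4 = 14
pos_y_4 = 8
pos_z_4 = 12
radius_4 = 2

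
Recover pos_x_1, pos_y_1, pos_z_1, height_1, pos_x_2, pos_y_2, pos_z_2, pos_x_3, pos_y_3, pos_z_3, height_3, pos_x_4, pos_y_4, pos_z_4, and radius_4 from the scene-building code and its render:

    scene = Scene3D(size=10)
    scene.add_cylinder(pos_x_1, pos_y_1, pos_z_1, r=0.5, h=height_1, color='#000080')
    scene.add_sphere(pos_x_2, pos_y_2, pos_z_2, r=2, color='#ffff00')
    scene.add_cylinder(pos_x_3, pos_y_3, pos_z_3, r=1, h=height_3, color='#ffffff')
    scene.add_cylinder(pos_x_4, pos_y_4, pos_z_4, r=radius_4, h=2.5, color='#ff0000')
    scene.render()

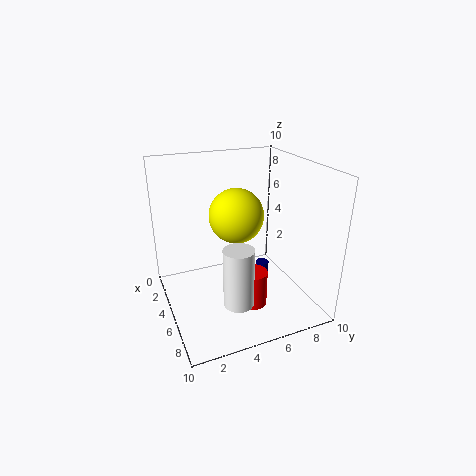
pos_x_1 = 4
pos_y_1 = 7.5
pos_z_1 = 0.5
height_1 = 1.5
pos_x_2 = 3.5
pos_y_2 = 5.5
pos_z_2 = 6
pos_x_3 = 7.5
pos_y_3 = 4
pos_z_3 = 1.5
height_3 = 4
pos_x_4 = 6.5
pos_y_4 = 5.5
pos_z_4 = 0.5
radius_4 = 1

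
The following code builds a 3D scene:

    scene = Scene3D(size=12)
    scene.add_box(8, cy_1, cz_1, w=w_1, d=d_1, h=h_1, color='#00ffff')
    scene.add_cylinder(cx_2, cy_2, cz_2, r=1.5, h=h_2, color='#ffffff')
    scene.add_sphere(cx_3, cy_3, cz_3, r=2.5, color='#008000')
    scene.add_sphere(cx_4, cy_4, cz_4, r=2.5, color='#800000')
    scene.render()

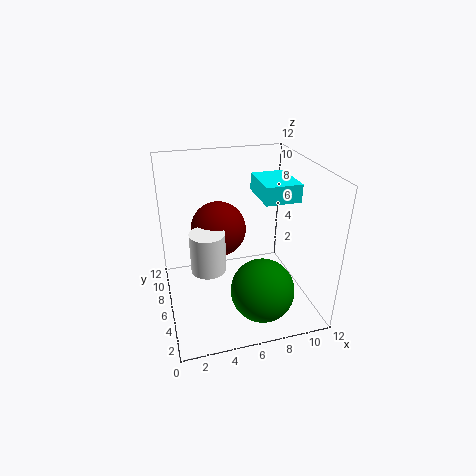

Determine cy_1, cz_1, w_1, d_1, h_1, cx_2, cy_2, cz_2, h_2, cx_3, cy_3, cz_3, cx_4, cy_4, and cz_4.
cy_1 = 5
cz_1 = 9
w_1 = 3
d_1 = 4
h_1 = 1.5
cx_2 = 3.5
cy_2 = 6.5
cz_2 = 3
h_2 = 3.5
cx_3 = 7
cy_3 = 2.5
cz_3 = 3
cx_4 = 5
cy_4 = 9
cz_4 = 5.5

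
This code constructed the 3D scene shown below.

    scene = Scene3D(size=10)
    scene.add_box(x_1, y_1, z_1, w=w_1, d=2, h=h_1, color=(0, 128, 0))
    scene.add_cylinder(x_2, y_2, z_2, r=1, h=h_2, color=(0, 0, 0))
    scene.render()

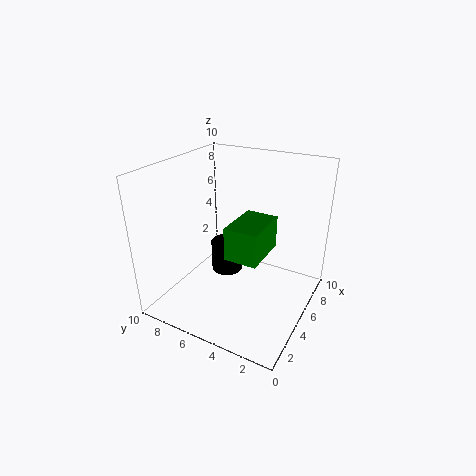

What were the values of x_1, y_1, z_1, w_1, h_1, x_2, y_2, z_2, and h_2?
x_1 = 1.5; y_1 = 2; z_1 = 5.5; w_1 = 3; h_1 = 2; x_2 = 3.5; y_2 = 5; z_2 = 3.5; h_2 = 2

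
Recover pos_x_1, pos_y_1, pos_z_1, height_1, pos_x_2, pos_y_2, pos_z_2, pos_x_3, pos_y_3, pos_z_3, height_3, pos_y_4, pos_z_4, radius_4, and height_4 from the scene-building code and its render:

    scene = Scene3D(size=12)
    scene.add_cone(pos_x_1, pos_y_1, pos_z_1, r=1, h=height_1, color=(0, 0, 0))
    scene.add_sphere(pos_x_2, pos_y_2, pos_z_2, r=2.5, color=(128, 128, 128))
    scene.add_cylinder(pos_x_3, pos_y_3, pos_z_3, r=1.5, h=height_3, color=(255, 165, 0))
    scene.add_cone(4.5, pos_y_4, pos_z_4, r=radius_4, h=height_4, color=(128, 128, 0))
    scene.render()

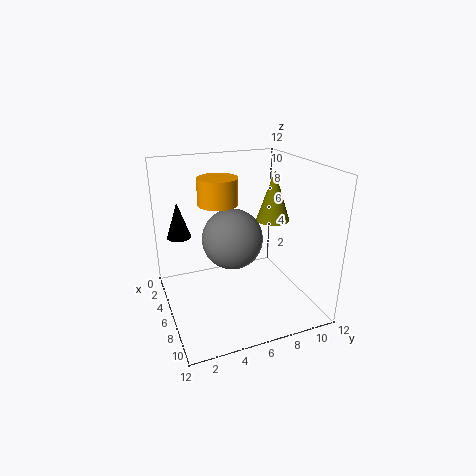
pos_x_1 = 4
pos_y_1 = 1.5
pos_z_1 = 6
height_1 = 3
pos_x_2 = 6
pos_y_2 = 5.5
pos_z_2 = 6
pos_x_3 = 7
pos_y_3 = 4
pos_z_3 = 9.5
height_3 = 2
pos_y_4 = 10
pos_z_4 = 6.5
radius_4 = 1.5
height_4 = 4.5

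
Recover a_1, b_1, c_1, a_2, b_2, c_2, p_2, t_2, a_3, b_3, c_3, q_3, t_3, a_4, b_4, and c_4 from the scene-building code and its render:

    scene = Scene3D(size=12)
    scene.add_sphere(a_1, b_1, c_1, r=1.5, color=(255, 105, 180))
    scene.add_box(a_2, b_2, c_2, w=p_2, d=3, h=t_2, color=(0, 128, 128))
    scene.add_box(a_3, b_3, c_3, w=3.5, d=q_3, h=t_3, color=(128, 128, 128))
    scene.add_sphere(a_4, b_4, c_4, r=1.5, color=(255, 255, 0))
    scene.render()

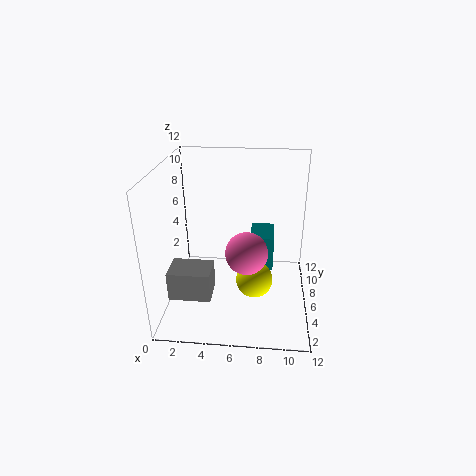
a_1 = 7; b_1 = 2; c_1 = 7; a_2 = 7; b_2 = 6; c_2 = 3; p_2 = 2; t_2 = 3; a_3 = 0.5; b_3 = 3; c_3 = 1.5; q_3 = 2.5; t_3 = 2.5; a_4 = 7.5; b_4 = 4.5; c_4 = 3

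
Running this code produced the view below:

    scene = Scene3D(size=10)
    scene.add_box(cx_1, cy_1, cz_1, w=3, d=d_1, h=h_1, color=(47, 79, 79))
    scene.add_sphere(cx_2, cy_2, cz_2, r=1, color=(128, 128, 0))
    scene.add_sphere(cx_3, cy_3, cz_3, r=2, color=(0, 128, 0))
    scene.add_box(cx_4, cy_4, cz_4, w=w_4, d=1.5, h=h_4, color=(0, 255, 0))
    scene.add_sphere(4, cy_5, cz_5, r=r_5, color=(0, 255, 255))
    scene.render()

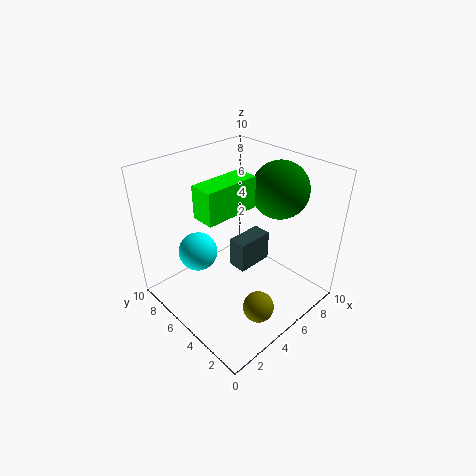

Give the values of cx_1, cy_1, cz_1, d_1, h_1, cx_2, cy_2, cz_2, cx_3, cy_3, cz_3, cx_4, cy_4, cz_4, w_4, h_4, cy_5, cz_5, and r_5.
cx_1 = 6.5, cy_1 = 6, cz_1 = 0.5, d_1 = 1.5, h_1 = 2.5, cx_2 = 3.5, cy_2 = 1.5, cz_2 = 2, cx_3 = 8, cy_3 = 4, cz_3 = 8, cx_4 = 1.5, cy_4 = 3.5, cz_4 = 8, w_4 = 3.5, h_4 = 2, cy_5 = 8.5, cz_5 = 2.5, r_5 = 1.5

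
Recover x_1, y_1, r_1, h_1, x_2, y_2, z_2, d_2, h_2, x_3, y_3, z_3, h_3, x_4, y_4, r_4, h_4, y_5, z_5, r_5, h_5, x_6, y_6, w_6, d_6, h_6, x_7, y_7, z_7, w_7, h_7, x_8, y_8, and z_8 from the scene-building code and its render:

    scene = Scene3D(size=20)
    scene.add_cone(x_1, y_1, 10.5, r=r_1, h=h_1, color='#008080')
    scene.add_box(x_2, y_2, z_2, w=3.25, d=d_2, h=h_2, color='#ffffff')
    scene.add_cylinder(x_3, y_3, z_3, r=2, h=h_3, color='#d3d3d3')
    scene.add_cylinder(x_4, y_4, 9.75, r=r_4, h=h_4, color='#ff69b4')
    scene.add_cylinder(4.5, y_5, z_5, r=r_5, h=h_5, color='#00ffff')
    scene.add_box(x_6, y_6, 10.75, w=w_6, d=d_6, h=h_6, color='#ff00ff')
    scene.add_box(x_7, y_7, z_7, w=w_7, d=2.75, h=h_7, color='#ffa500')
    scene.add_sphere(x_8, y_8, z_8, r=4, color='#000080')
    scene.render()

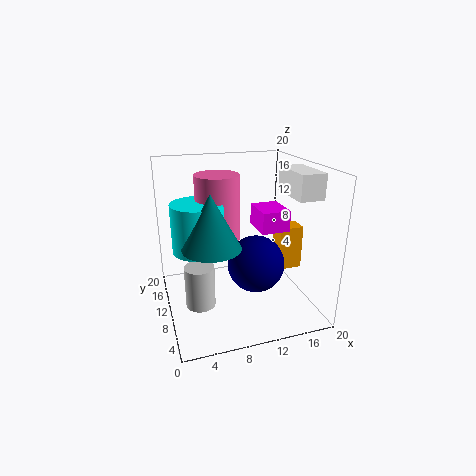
x_1 = 5.5
y_1 = 6.75
r_1 = 3.75
h_1 = 7
x_2 = 15.5
y_2 = 3.25
z_2 = 16.5
d_2 = 6.25
h_2 = 3.25
x_3 = 4
y_3 = 8
z_3 = 1.75
h_3 = 5.75
x_4 = 7.5
y_4 = 11.25
r_4 = 3
h_4 = 9
y_5 = 10
z_5 = 9
r_5 = 3.5
h_5 = 6.5
x_6 = 13
y_6 = 8.25
w_6 = 4
d_6 = 5
h_6 = 3
x_7 = 16.5
y_7 = 9.75
z_7 = 4
w_7 = 3.5
h_7 = 6.5
x_8 = 12.25
y_8 = 8.75
z_8 = 6.25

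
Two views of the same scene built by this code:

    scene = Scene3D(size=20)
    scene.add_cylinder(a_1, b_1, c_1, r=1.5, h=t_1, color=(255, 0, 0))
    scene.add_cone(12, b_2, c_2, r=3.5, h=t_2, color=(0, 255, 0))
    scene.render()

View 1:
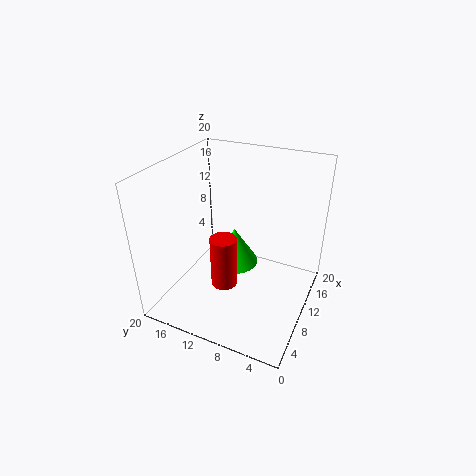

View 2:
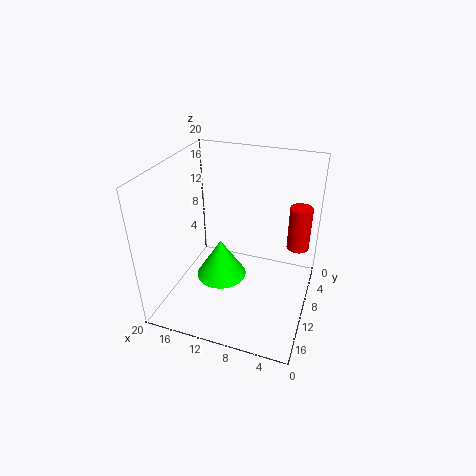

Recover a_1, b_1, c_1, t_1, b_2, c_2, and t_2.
a_1 = 2
b_1 = 8
c_1 = 9
t_1 = 6
b_2 = 11.5
c_2 = 4.5
t_2 = 5.5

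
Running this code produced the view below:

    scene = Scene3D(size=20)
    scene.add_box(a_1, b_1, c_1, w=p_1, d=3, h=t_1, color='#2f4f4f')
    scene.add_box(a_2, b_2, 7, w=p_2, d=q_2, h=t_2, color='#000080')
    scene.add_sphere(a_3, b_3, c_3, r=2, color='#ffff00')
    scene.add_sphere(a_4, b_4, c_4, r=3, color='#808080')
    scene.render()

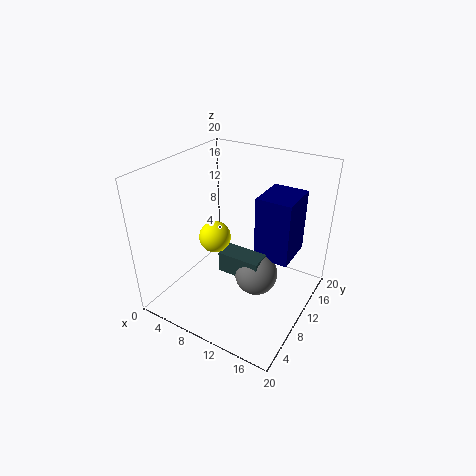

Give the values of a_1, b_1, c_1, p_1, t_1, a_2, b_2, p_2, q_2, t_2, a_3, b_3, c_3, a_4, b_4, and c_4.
a_1 = 8, b_1 = 8, c_1 = 5, p_1 = 6, t_1 = 3, a_2 = 12, b_2 = 11, p_2 = 5, q_2 = 6, t_2 = 9, a_3 = 9, b_3 = 6, c_3 = 12, a_4 = 13, b_4 = 10, c_4 = 5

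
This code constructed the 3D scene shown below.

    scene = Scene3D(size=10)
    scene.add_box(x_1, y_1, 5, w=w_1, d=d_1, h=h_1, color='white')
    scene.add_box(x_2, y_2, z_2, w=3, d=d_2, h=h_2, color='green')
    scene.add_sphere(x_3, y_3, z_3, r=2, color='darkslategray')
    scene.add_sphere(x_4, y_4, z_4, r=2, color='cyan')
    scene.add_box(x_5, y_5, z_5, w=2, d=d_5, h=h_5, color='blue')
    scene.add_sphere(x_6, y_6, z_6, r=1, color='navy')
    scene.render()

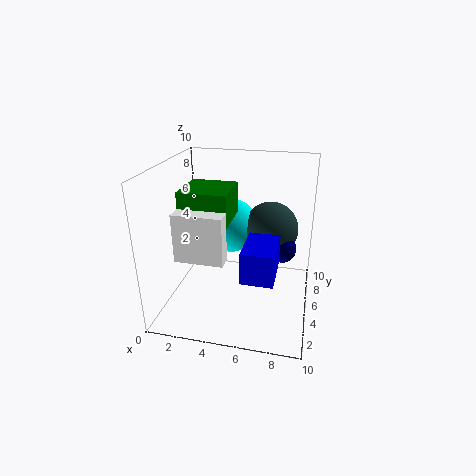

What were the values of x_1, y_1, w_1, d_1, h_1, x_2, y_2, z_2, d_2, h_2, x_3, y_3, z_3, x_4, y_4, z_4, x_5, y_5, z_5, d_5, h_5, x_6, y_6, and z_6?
x_1 = 2; y_1 = 1; w_1 = 3; d_1 = 1; h_1 = 3; x_2 = 2; y_2 = 2; z_2 = 7; d_2 = 3; h_2 = 2; x_3 = 7; y_3 = 7; z_3 = 5; x_4 = 4; y_4 = 7; z_4 = 5; x_5 = 6; y_5 = 1; z_5 = 4; d_5 = 3; h_5 = 2; x_6 = 8; y_6 = 6; z_6 = 4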